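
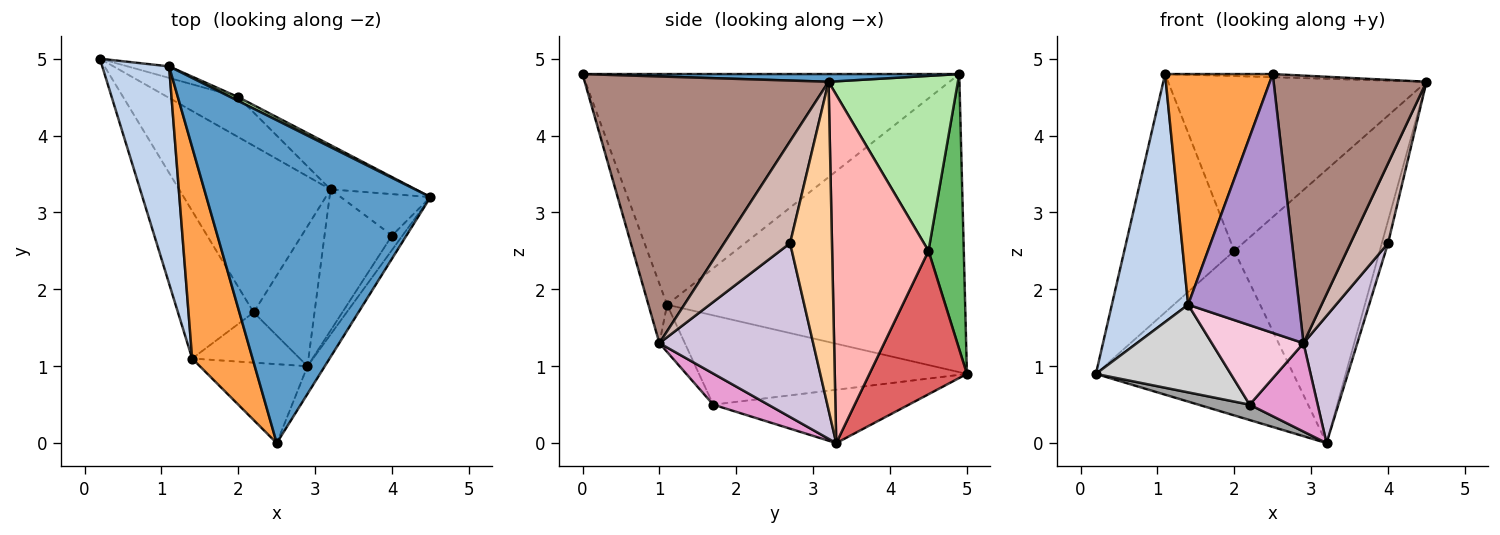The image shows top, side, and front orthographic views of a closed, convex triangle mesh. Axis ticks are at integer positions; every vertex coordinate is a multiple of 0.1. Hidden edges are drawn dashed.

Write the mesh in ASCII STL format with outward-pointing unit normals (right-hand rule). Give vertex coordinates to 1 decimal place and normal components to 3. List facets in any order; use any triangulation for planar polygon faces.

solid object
 facet normal 0.034 0.010 0.999
  outer loop
   vertex 1.1 4.9 4.8
   vertex 2.5 0.0 4.8
   vertex 4.5 3.2 4.7
  endloop
 endfacet
 facet normal -0.947 -0.242 0.212
  outer loop
   vertex 1.4 1.1 1.8
   vertex 1.1 4.9 4.8
   vertex 0.2 5.0 0.9
  endloop
 endfacet
 facet normal -0.932 -0.266 0.244
  outer loop
   vertex 1.4 1.1 1.8
   vertex 2.5 0.0 4.8
   vertex 1.1 4.9 4.8
  endloop
 endfacet
 facet normal 0.955 0.142 -0.261
  outer loop
   vertex 4.0 2.7 2.6
   vertex 3.2 3.3 0.0
   vertex 4.5 3.2 4.7
  endloop
 endfacet
 facet normal 0.305 0.951 -0.046
  outer loop
   vertex 2.0 4.5 2.5
   vertex 0.2 5.0 0.9
   vertex 1.1 4.9 4.8
  endloop
 endfacet
 facet normal 0.448 0.894 0.020
  outer loop
   vertex 2.0 4.5 2.5
   vertex 1.1 4.9 4.8
   vertex 4.5 3.2 4.7
  endloop
 endfacet
 facet normal 0.433 0.876 -0.213
  outer loop
   vertex 2.0 4.5 2.5
   vertex 3.2 3.3 0.0
   vertex 0.2 5.0 0.9
  endloop
 endfacet
 facet normal 0.547 0.826 -0.134
  outer loop
   vertex 2.0 4.5 2.5
   vertex 4.5 3.2 4.7
   vertex 3.2 3.3 0.0
  endloop
 endfacet
 facet normal -0.159 -0.944 -0.288
  outer loop
   vertex 2.9 1.0 1.3
   vertex 2.5 0.0 4.8
   vertex 1.4 1.1 1.8
  endloop
 endfacet
 facet normal 0.886 -0.310 -0.344
  outer loop
   vertex 2.9 1.0 1.3
   vertex 3.2 3.3 0.0
   vertex 4.0 2.7 2.6
  endloop
 endfacet
 facet normal 0.846 -0.530 -0.055
  outer loop
   vertex 2.9 1.0 1.3
   vertex 4.5 3.2 4.7
   vertex 2.5 0.0 4.8
  endloop
 endfacet
 facet normal 0.866 -0.492 -0.089
  outer loop
   vertex 2.9 1.0 1.3
   vertex 4.0 2.7 2.6
   vertex 4.5 3.2 4.7
  endloop
 endfacet
 facet normal 0.397 -0.490 -0.776
  outer loop
   vertex 2.2 1.7 0.5
   vertex 3.2 3.3 0.0
   vertex 2.9 1.0 1.3
  endloop
 endfacet
 facet normal -0.228 -0.823 -0.520
  outer loop
   vertex 2.2 1.7 0.5
   vertex 2.9 1.0 1.3
   vertex 1.4 1.1 1.8
  endloop
 endfacet
 facet normal -0.331 -0.087 -0.940
  outer loop
   vertex 2.2 1.7 0.5
   vertex 0.2 5.0 0.9
   vertex 3.2 3.3 0.0
  endloop
 endfacet
 facet normal -0.712 -0.358 -0.604
  outer loop
   vertex 2.2 1.7 0.5
   vertex 1.4 1.1 1.8
   vertex 0.2 5.0 0.9
  endloop
 endfacet
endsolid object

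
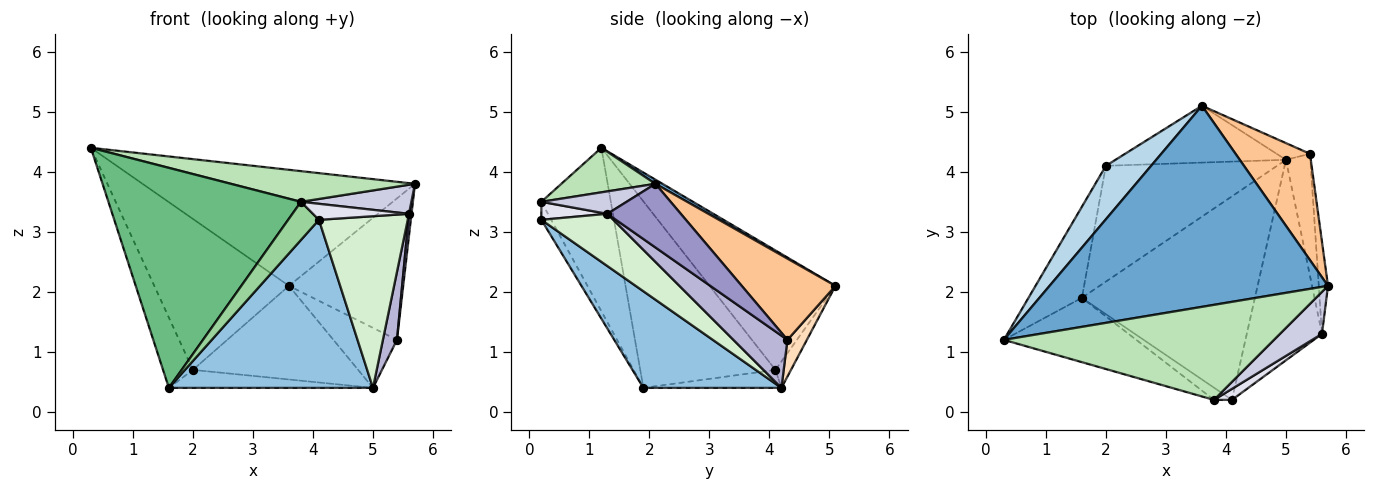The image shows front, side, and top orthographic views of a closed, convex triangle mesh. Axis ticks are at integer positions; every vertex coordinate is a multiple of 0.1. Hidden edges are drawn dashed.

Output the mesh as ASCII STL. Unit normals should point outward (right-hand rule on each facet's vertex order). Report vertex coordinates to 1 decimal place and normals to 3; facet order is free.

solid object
 facet normal 0.013 0.500 0.866
  outer loop
   vertex 3.6 5.1 2.1
   vertex 0.3 1.2 4.4
   vertex 5.7 2.1 3.8
  endloop
 endfacet
 facet normal 0.396 -0.585 -0.708
  outer loop
   vertex 4.1 0.2 3.2
   vertex 1.6 1.9 0.4
   vertex 5.0 4.2 0.4
  endloop
 endfacet
 facet normal -0.661 0.707 0.250
  outer loop
   vertex 2.0 4.1 0.7
   vertex 0.3 1.2 4.4
   vertex 3.6 5.1 2.1
  endloop
 endfacet
 facet normal -0.940 0.208 -0.269
  outer loop
   vertex 2.0 4.1 0.7
   vertex 1.6 1.9 0.4
   vertex 0.3 1.2 4.4
  endloop
 endfacet
 facet normal -0.080 0.852 -0.517
  outer loop
   vertex 2.0 4.1 0.7
   vertex 3.6 5.1 2.1
   vertex 5.0 4.2 0.4
  endloop
 endfacet
 facet normal -0.103 0.153 -0.983
  outer loop
   vertex 2.0 4.1 0.7
   vertex 5.0 4.2 0.4
   vertex 1.6 1.9 0.4
  endloop
 endfacet
 facet normal 0.548 0.669 0.502
  outer loop
   vertex 5.4 4.3 1.2
   vertex 3.6 5.1 2.1
   vertex 5.7 2.1 3.8
  endloop
 endfacet
 facet normal 0.282 0.924 -0.257
  outer loop
   vertex 5.4 4.3 1.2
   vertex 5.0 4.2 0.4
   vertex 3.6 5.1 2.1
  endloop
 endfacet
 facet normal -0.327 -0.907 -0.265
  outer loop
   vertex 3.8 0.2 3.5
   vertex 0.3 1.2 4.4
   vertex 1.6 1.9 0.4
  endloop
 endfacet
 facet normal -0.292 -0.911 -0.292
  outer loop
   vertex 3.8 0.2 3.5
   vertex 1.6 1.9 0.4
   vertex 4.1 0.2 3.2
  endloop
 endfacet
 facet normal 0.155 -0.303 0.940
  outer loop
   vertex 3.8 0.2 3.5
   vertex 5.7 2.1 3.8
   vertex 0.3 1.2 4.4
  endloop
 endfacet
 facet normal 0.467 -0.575 -0.672
  outer loop
   vertex 5.6 1.3 3.3
   vertex 4.1 0.2 3.2
   vertex 5.0 4.2 0.4
  endloop
 endfacet
 facet normal 0.989 -0.034 -0.143
  outer loop
   vertex 5.6 1.3 3.3
   vertex 5.4 4.3 1.2
   vertex 5.7 2.1 3.8
  endloop
 endfacet
 facet normal 0.882 -0.230 -0.412
  outer loop
   vertex 5.6 1.3 3.3
   vertex 5.0 4.2 0.4
   vertex 5.4 4.3 1.2
  endloop
 endfacet
 facet normal 0.402 -0.521 0.753
  outer loop
   vertex 5.6 1.3 3.3
   vertex 5.7 2.1 3.8
   vertex 3.8 0.2 3.5
  endloop
 endfacet
 facet normal 0.493 -0.717 0.493
  outer loop
   vertex 5.6 1.3 3.3
   vertex 3.8 0.2 3.5
   vertex 4.1 0.2 3.2
  endloop
 endfacet
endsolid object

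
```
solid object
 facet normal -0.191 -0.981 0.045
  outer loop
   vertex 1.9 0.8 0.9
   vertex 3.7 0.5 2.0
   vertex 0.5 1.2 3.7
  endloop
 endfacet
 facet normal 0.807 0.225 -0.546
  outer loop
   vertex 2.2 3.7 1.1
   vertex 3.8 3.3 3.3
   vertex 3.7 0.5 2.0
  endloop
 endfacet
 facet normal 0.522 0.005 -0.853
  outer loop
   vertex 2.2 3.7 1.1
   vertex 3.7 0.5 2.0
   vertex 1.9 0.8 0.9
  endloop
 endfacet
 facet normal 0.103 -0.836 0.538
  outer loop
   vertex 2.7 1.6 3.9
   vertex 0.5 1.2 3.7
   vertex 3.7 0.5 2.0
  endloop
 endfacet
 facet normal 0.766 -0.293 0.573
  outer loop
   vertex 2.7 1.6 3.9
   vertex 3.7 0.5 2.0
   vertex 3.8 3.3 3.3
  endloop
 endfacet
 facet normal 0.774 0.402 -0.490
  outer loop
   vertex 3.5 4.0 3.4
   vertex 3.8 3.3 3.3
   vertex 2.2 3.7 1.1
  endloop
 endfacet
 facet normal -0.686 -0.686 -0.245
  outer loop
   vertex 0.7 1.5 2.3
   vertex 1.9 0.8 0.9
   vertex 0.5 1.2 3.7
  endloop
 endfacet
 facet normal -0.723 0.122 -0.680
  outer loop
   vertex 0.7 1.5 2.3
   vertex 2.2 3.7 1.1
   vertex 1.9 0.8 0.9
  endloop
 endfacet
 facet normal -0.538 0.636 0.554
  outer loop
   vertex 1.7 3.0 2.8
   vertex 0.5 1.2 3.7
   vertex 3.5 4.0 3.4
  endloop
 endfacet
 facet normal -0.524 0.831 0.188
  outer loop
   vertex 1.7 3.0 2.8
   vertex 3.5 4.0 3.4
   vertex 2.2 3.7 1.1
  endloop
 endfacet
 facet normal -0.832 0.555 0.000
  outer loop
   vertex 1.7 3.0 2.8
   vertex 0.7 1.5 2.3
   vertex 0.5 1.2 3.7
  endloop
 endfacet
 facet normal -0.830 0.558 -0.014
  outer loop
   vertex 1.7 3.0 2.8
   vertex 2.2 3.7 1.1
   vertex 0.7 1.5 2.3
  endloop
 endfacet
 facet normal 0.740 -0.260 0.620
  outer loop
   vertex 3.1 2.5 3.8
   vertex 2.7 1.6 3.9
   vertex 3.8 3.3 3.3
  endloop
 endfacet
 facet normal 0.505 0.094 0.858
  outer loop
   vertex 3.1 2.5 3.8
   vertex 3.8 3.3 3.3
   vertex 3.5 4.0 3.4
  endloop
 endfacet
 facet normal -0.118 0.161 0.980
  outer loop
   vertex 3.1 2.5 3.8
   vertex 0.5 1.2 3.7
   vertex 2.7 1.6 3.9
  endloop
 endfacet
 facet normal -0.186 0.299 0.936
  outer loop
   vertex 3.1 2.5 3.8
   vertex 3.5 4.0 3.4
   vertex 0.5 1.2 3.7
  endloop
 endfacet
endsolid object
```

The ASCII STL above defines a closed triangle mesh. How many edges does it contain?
24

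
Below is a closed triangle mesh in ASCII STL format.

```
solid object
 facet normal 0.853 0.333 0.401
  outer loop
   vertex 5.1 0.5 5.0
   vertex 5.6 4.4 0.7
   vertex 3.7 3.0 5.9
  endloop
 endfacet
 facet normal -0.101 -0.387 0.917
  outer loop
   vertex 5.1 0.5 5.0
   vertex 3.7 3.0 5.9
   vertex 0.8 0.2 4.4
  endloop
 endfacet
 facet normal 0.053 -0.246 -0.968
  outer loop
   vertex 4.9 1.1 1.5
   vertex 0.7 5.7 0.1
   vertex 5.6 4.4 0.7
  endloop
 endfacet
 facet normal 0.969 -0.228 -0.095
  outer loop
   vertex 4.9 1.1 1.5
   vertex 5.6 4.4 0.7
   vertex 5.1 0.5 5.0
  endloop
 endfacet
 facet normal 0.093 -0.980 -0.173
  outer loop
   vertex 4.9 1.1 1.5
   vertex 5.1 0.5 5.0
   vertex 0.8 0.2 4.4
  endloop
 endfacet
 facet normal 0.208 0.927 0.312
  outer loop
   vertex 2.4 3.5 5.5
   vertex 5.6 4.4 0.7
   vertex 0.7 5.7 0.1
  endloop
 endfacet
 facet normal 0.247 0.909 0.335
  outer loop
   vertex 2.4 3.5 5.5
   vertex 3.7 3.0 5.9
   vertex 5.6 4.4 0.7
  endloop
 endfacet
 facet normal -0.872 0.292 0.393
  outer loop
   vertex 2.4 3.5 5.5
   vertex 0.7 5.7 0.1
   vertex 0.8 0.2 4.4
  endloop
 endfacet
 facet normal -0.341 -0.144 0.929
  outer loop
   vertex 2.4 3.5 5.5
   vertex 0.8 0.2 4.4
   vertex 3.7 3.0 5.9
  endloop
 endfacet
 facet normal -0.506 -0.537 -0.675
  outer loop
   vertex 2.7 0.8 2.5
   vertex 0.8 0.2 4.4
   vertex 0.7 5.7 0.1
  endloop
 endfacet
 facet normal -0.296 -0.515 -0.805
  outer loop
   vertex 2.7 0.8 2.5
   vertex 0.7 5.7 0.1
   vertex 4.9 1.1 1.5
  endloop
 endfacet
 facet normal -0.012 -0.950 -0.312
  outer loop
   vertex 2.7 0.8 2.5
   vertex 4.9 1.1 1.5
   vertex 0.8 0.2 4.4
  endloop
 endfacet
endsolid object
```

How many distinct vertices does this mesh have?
8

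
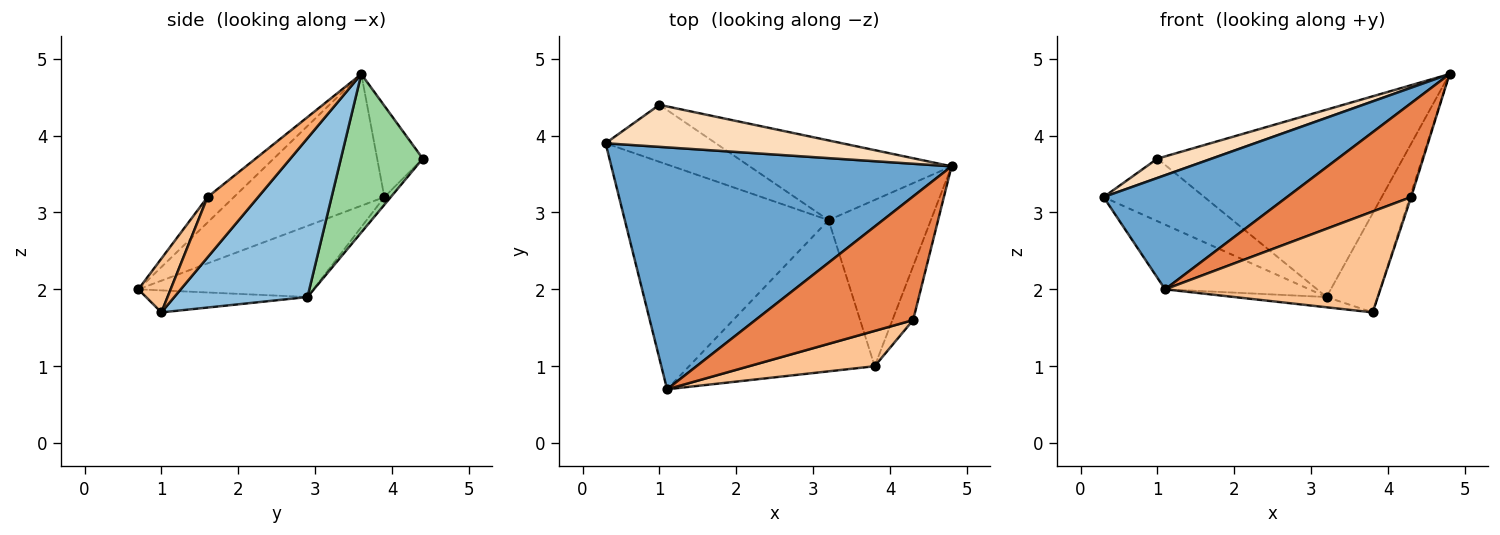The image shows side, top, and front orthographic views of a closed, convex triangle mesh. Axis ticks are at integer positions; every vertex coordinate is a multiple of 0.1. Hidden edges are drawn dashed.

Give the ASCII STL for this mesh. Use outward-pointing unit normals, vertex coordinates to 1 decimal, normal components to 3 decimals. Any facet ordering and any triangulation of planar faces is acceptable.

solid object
 facet normal -0.330 -0.403 0.854
  outer loop
   vertex 1.1 0.7 2.0
   vertex 4.8 3.6 4.8
   vertex 0.3 3.9 3.2
  endloop
 endfacet
 facet normal 0.800 0.307 -0.515
  outer loop
   vertex 3.2 2.9 1.9
   vertex 4.8 3.6 4.8
   vertex 3.8 1.0 1.7
  endloop
 endfacet
 facet normal -0.318 0.262 -0.911
  outer loop
   vertex 3.2 2.9 1.9
   vertex 1.1 0.7 2.0
   vertex 0.3 3.9 3.2
  endloop
 endfacet
 facet normal -0.118 0.067 -0.991
  outer loop
   vertex 3.2 2.9 1.9
   vertex 3.8 1.0 1.7
   vertex 1.1 0.7 2.0
  endloop
 endfacet
 facet normal -0.127 -0.600 0.790
  outer loop
   vertex 4.3 1.6 3.2
   vertex 4.8 3.6 4.8
   vertex 1.1 0.7 2.0
  endloop
 endfacet
 facet normal 0.946 0.023 -0.324
  outer loop
   vertex 4.3 1.6 3.2
   vertex 3.8 1.0 1.7
   vertex 4.8 3.6 4.8
  endloop
 endfacet
 facet normal 0.140 -0.935 0.327
  outer loop
   vertex 4.3 1.6 3.2
   vertex 1.1 0.7 2.0
   vertex 3.8 1.0 1.7
  endloop
 endfacet
 facet normal -0.331 -0.394 0.857
  outer loop
   vertex 1.0 4.4 3.7
   vertex 0.3 3.9 3.2
   vertex 4.8 3.6 4.8
  endloop
 endfacet
 facet normal -0.047 0.738 -0.673
  outer loop
   vertex 1.0 4.4 3.7
   vertex 3.2 2.9 1.9
   vertex 0.3 3.9 3.2
  endloop
 endfacet
 facet normal 0.294 0.880 -0.374
  outer loop
   vertex 1.0 4.4 3.7
   vertex 4.8 3.6 4.8
   vertex 3.2 2.9 1.9
  endloop
 endfacet
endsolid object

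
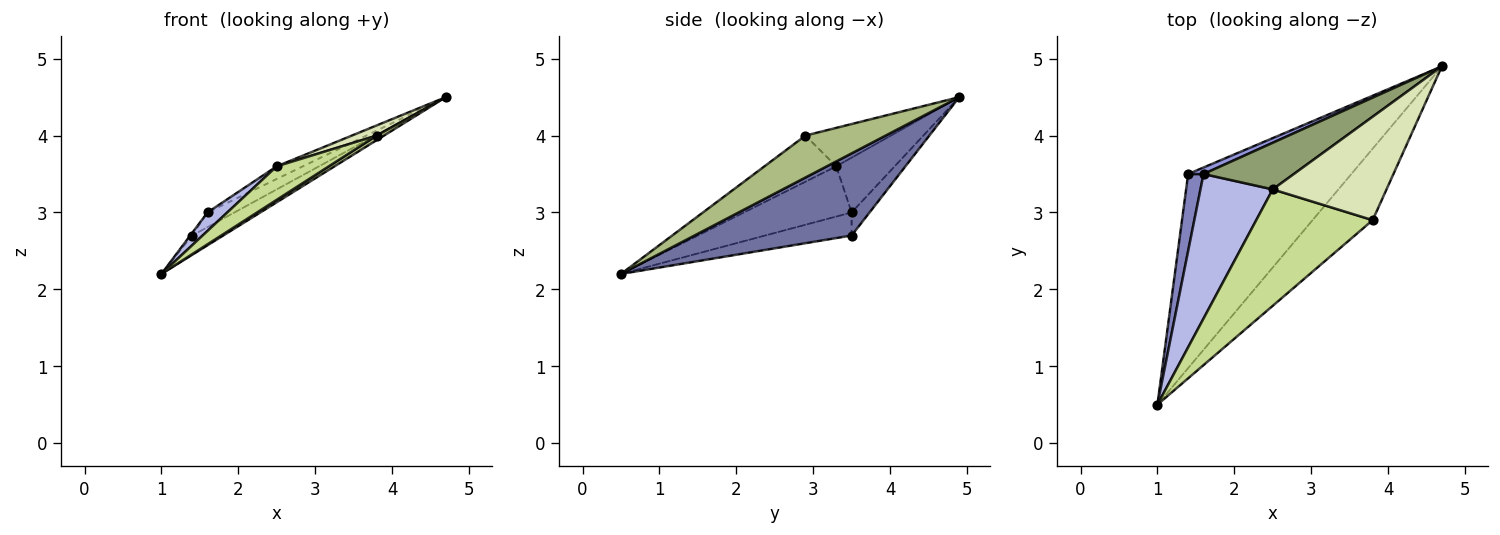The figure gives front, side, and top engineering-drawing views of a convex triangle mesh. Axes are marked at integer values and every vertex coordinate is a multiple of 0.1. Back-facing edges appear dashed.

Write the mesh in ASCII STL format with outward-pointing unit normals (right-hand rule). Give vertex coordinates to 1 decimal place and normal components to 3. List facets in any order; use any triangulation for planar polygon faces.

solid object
 facet normal 0.448 0.089 -0.890
  outer loop
   vertex 1.4 3.5 2.7
   vertex 4.7 4.9 4.5
   vertex 1.0 0.5 2.2
  endloop
 endfacet
 facet normal -0.832 0.018 0.555
  outer loop
   vertex 1.4 3.5 2.7
   vertex 1.0 0.5 2.2
   vertex 1.6 3.5 3.0
  endloop
 endfacet
 facet normal -0.520 0.780 0.347
  outer loop
   vertex 1.4 3.5 2.7
   vertex 1.6 3.5 3.0
   vertex 4.7 4.9 4.5
  endloop
 endfacet
 facet normal -0.568 -0.104 0.817
  outer loop
   vertex 2.5 3.3 3.6
   vertex 1.6 3.5 3.0
   vertex 1.0 0.5 2.2
  endloop
 endfacet
 facet normal -0.505 0.226 0.833
  outer loop
   vertex 2.5 3.3 3.6
   vertex 4.7 4.9 4.5
   vertex 1.6 3.5 3.0
  endloop
 endfacet
 facet normal 0.571 -0.052 -0.819
  outer loop
   vertex 3.8 2.9 4.0
   vertex 1.0 0.5 2.2
   vertex 4.7 4.9 4.5
  endloop
 endfacet
 facet normal -0.356 -0.258 0.898
  outer loop
   vertex 3.8 2.9 4.0
   vertex 2.5 3.3 3.6
   vertex 1.0 0.5 2.2
  endloop
 endfacet
 facet normal -0.319 -0.092 0.943
  outer loop
   vertex 3.8 2.9 4.0
   vertex 4.7 4.9 4.5
   vertex 2.5 3.3 3.6
  endloop
 endfacet
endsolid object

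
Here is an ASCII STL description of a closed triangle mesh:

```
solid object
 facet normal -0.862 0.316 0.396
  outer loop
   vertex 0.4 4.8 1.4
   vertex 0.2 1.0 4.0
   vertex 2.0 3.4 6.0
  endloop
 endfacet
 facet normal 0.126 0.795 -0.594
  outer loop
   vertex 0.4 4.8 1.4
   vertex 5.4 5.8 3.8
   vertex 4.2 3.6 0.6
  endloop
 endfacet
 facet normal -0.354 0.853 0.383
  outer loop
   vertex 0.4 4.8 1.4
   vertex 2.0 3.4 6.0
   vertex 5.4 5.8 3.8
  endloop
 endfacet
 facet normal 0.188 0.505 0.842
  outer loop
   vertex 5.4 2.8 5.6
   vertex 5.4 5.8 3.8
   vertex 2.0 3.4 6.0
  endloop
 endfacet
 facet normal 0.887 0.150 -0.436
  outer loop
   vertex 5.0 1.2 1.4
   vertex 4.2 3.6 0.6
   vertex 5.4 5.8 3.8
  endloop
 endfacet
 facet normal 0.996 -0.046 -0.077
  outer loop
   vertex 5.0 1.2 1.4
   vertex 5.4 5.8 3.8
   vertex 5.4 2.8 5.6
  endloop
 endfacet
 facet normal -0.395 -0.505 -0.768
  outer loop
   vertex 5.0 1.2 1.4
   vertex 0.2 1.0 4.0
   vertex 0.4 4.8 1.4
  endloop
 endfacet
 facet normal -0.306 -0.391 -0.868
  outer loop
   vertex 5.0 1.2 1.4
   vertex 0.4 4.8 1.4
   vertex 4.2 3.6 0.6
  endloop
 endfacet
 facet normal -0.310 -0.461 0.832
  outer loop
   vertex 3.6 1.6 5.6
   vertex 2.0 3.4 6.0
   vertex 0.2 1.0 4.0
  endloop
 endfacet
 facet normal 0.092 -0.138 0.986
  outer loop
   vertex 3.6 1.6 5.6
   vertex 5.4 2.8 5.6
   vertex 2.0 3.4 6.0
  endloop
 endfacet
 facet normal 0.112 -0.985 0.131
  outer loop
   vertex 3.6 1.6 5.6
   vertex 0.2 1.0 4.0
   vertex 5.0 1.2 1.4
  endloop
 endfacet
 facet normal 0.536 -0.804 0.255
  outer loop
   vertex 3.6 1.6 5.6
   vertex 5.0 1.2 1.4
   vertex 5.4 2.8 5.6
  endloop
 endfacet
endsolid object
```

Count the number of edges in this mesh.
18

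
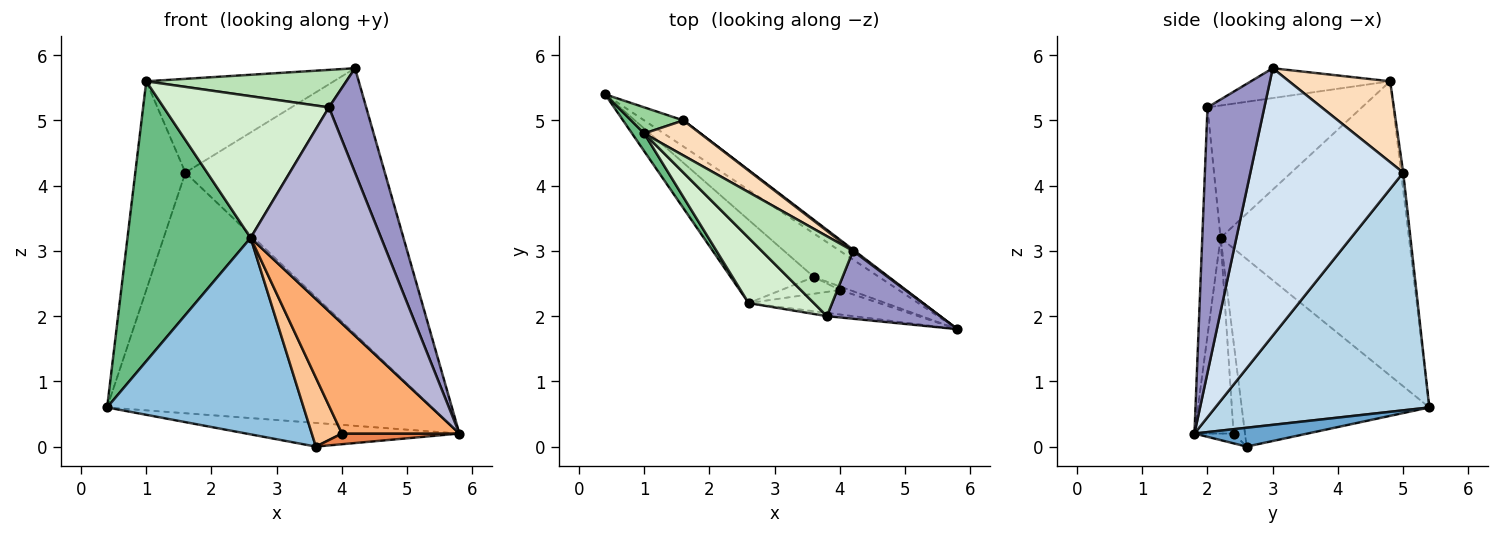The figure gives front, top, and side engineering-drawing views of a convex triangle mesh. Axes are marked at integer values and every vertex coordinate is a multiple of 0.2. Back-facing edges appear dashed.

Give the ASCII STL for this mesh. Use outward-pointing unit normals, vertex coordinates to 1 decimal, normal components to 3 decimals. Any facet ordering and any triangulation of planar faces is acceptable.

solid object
 facet normal 0.246 0.463 -0.851
  outer loop
   vertex 3.6 2.6 0.0
   vertex 0.4 5.4 0.6
   vertex 5.8 1.8 0.2
  endloop
 endfacet
 facet normal -0.660 -0.692 -0.293
  outer loop
   vertex 2.6 2.2 3.2
   vertex 0.4 5.4 0.6
   vertex 3.6 2.6 0.0
  endloop
 endfacet
 facet normal 0.548 0.832 -0.090
  outer loop
   vertex 1.6 5.0 4.2
   vertex 5.8 1.8 0.2
   vertex 0.4 5.4 0.6
  endloop
 endfacet
 facet normal 0.608 0.794 0.004
  outer loop
   vertex 1.6 5.0 4.2
   vertex 4.2 3.0 5.8
   vertex 5.8 1.8 0.2
  endloop
 endfacet
 facet normal -0.302 -0.905 -0.302
  outer loop
   vertex 4.0 2.4 0.2
   vertex 3.6 2.6 0.0
   vertex 5.8 1.8 0.2
  endloop
 endfacet
 facet normal -0.309 -0.928 -0.206
  outer loop
   vertex 4.0 2.4 0.2
   vertex 5.8 1.8 0.2
   vertex 2.6 2.2 3.2
  endloop
 endfacet
 facet normal -0.345 -0.912 -0.222
  outer loop
   vertex 4.0 2.4 0.2
   vertex 2.6 2.2 3.2
   vertex 3.6 2.6 0.0
  endloop
 endfacet
 facet normal 0.451 0.836 0.313
  outer loop
   vertex 1.0 4.8 5.6
   vertex 4.2 3.0 5.8
   vertex 1.6 5.0 4.2
  endloop
 endfacet
 facet normal -0.837 -0.547 0.035
  outer loop
   vertex 1.0 4.8 5.6
   vertex 0.4 5.4 0.6
   vertex 2.6 2.2 3.2
  endloop
 endfacet
 facet normal -0.041 0.991 0.124
  outer loop
   vertex 1.0 4.8 5.6
   vertex 1.6 5.0 4.2
   vertex 0.4 5.4 0.6
  endloop
 endfacet
 facet normal -0.283 -0.407 0.868
  outer loop
   vertex 3.8 2.0 5.2
   vertex 4.2 3.0 5.8
   vertex 1.0 4.8 5.6
  endloop
 endfacet
 facet normal -0.647 -0.693 0.319
  outer loop
   vertex 3.8 2.0 5.2
   vertex 1.0 4.8 5.6
   vertex 2.6 2.2 3.2
  endloop
 endfacet
 facet normal 0.788 -0.517 0.336
  outer loop
   vertex 3.8 2.0 5.2
   vertex 5.8 1.8 0.2
   vertex 4.2 3.0 5.8
  endloop
 endfacet
 facet normal -0.139 -0.990 -0.016
  outer loop
   vertex 3.8 2.0 5.2
   vertex 2.6 2.2 3.2
   vertex 5.8 1.8 0.2
  endloop
 endfacet
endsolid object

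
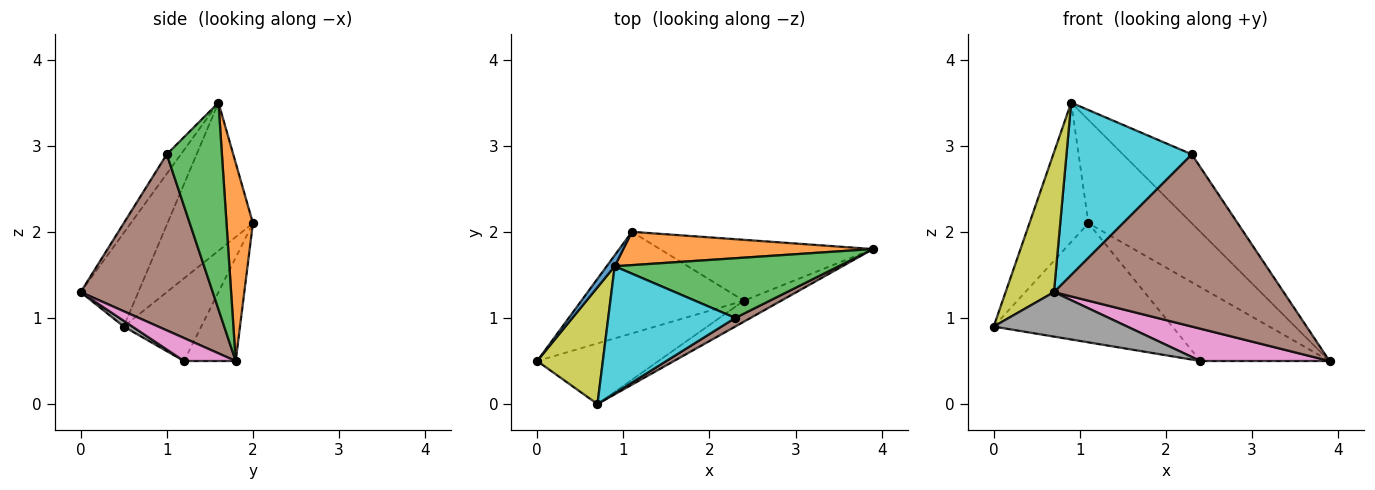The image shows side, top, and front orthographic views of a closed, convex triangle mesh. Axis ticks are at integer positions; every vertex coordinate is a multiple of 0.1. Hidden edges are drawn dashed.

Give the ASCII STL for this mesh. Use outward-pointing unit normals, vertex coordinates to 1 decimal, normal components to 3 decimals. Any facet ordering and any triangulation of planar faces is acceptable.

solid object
 facet normal -0.822 0.567 0.045
  outer loop
   vertex 0.9 1.6 3.5
   vertex 1.1 2.0 2.1
   vertex 0.0 0.5 0.9
  endloop
 endfacet
 facet normal 0.236 0.925 0.298
  outer loop
   vertex 0.9 1.6 3.5
   vertex 3.9 1.8 0.5
   vertex 1.1 2.0 2.1
  endloop
 endfacet
 facet normal 0.517 0.647 0.560
  outer loop
   vertex 2.3 1.0 2.9
   vertex 3.9 1.8 0.5
   vertex 0.9 1.6 3.5
  endloop
 endfacet
 facet normal -0.313 0.723 -0.616
  outer loop
   vertex 2.4 1.2 0.5
   vertex 0.0 0.5 0.9
   vertex 1.1 2.0 2.1
  endloop
 endfacet
 facet normal -0.295 0.737 -0.608
  outer loop
   vertex 2.4 1.2 0.5
   vertex 1.1 2.0 2.1
   vertex 3.9 1.8 0.5
  endloop
 endfacet
 facet normal 0.498 -0.866 0.043
  outer loop
   vertex 0.7 0.0 1.3
   vertex 3.9 1.8 0.5
   vertex 2.3 1.0 2.9
  endloop
 endfacet
 facet normal 0.318 -0.795 -0.517
  outer loop
   vertex 0.7 0.0 1.3
   vertex 2.4 1.2 0.5
   vertex 3.9 1.8 0.5
  endloop
 endfacet
 facet normal 0.038 -0.591 -0.806
  outer loop
   vertex 0.7 0.0 1.3
   vertex 0.0 0.5 0.9
   vertex 2.4 1.2 0.5
  endloop
 endfacet
 facet normal -0.675 -0.566 0.473
  outer loop
   vertex 0.7 0.0 1.3
   vertex 0.9 1.6 3.5
   vertex 0.0 0.5 0.9
  endloop
 endfacet
 facet normal -0.090 -0.802 0.591
  outer loop
   vertex 0.7 0.0 1.3
   vertex 2.3 1.0 2.9
   vertex 0.9 1.6 3.5
  endloop
 endfacet
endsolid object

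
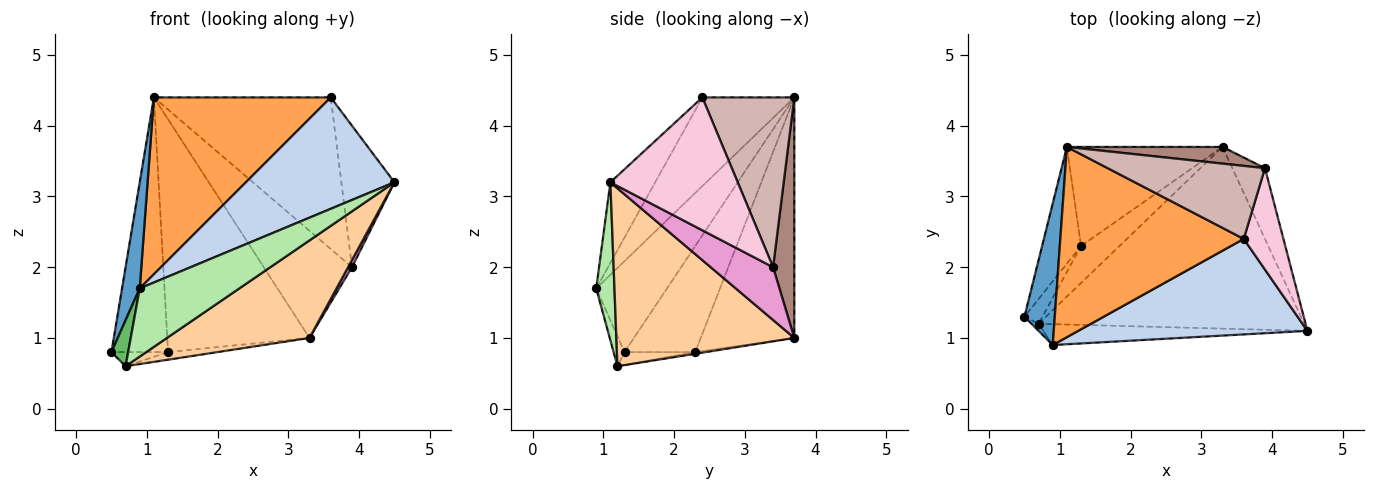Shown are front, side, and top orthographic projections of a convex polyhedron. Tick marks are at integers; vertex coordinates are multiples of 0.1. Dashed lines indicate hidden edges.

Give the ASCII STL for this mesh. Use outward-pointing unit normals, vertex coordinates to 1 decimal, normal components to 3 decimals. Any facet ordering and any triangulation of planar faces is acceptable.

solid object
 facet normal -0.923 -0.231 0.308
  outer loop
   vertex 0.9 0.9 1.7
   vertex 1.1 3.7 4.4
   vertex 0.5 1.3 0.8
  endloop
 endfacet
 facet normal -0.223 -0.740 0.634
  outer loop
   vertex 3.6 2.4 4.4
   vertex 0.9 0.9 1.7
   vertex 4.5 1.1 3.2
  endloop
 endfacet
 facet normal -0.334 -0.642 0.690
  outer loop
   vertex 3.6 2.4 4.4
   vertex 1.1 3.7 4.4
   vertex 0.9 0.9 1.7
  endloop
 endfacet
 facet normal 0.508 -0.407 -0.759
  outer loop
   vertex 0.7 1.2 0.6
   vertex 3.3 3.7 1.0
   vertex 4.5 1.1 3.2
  endloop
 endfacet
 facet normal -0.543 -0.830 -0.128
  outer loop
   vertex 0.7 1.2 0.6
   vertex 0.9 0.9 1.7
   vertex 0.5 1.3 0.8
  endloop
 endfacet
 facet normal 0.172 -0.942 -0.288
  outer loop
   vertex 0.7 1.2 0.6
   vertex 4.5 1.1 3.2
   vertex 0.9 0.9 1.7
  endloop
 endfacet
 facet normal -0.751 0.601 -0.275
  outer loop
   vertex 1.3 2.3 0.8
   vertex 0.5 1.3 0.8
   vertex 1.1 3.7 4.4
  endloop
 endfacet
 facet normal -0.518 0.787 -0.335
  outer loop
   vertex 1.3 2.3 0.8
   vertex 1.1 3.7 4.4
   vertex 3.3 3.7 1.0
  endloop
 endfacet
 facet normal -0.527 0.422 -0.738
  outer loop
   vertex 1.3 2.3 0.8
   vertex 0.7 1.2 0.6
   vertex 0.5 1.3 0.8
  endloop
 endfacet
 facet normal -0.043 0.201 -0.979
  outer loop
   vertex 1.3 2.3 0.8
   vertex 3.3 3.7 1.0
   vertex 0.7 1.2 0.6
  endloop
 endfacet
 facet normal 0.231 0.961 0.150
  outer loop
   vertex 3.9 3.4 2.0
   vertex 3.3 3.7 1.0
   vertex 1.1 3.7 4.4
  endloop
 endfacet
 facet normal 0.424 0.816 0.393
  outer loop
   vertex 3.9 3.4 2.0
   vertex 1.1 3.7 4.4
   vertex 3.6 2.4 4.4
  endloop
 endfacet
 facet normal 0.849 -0.053 -0.525
  outer loop
   vertex 3.9 3.4 2.0
   vertex 4.5 1.1 3.2
   vertex 3.3 3.7 1.0
  endloop
 endfacet
 facet normal 0.890 0.371 0.266
  outer loop
   vertex 3.9 3.4 2.0
   vertex 3.6 2.4 4.4
   vertex 4.5 1.1 3.2
  endloop
 endfacet
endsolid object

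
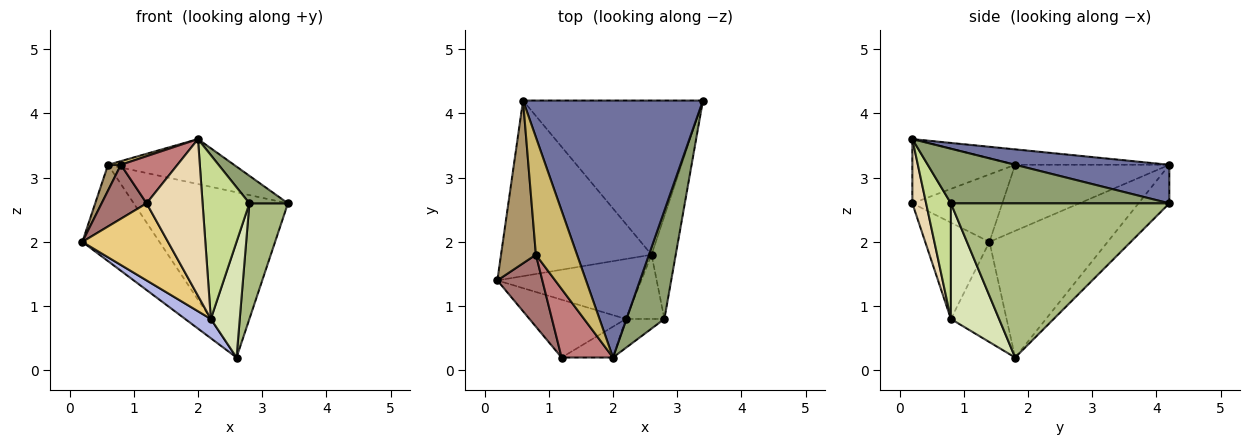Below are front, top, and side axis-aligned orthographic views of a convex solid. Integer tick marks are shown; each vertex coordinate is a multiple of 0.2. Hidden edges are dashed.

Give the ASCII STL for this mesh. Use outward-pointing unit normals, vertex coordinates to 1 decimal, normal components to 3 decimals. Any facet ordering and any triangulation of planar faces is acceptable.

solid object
 facet normal 0.207 0.169 0.964
  outer loop
   vertex 0.6 4.2 3.2
   vertex 2.0 0.2 3.6
   vertex 3.4 4.2 2.6
  endloop
 endfacet
 facet normal -0.594 0.387 -0.705
  outer loop
   vertex 0.6 4.2 3.2
   vertex 2.6 1.8 0.2
   vertex 0.2 1.4 2.0
  endloop
 endfacet
 facet normal -0.145 0.723 -0.675
  outer loop
   vertex 0.6 4.2 3.2
   vertex 3.4 4.2 2.6
   vertex 2.6 1.8 0.2
  endloop
 endfacet
 facet normal -0.553 -0.255 -0.793
  outer loop
   vertex 2.2 0.8 0.8
   vertex 0.2 1.4 2.0
   vertex 2.6 1.8 0.2
  endloop
 endfacet
 facet normal 0.813 -0.143 0.564
  outer loop
   vertex 2.8 0.8 2.6
   vertex 3.4 4.2 2.6
   vertex 2.0 0.2 3.6
  endloop
 endfacet
 facet normal 0.973 -0.172 -0.153
  outer loop
   vertex 2.8 0.8 2.6
   vertex 2.6 1.8 0.2
   vertex 3.4 4.2 2.6
  endloop
 endfacet
 facet normal 0.462 -0.873 -0.154
  outer loop
   vertex 2.8 0.8 2.6
   vertex 2.0 0.2 3.6
   vertex 2.2 0.8 0.8
  endloop
 endfacet
 facet normal 0.824 -0.495 -0.275
  outer loop
   vertex 2.8 0.8 2.6
   vertex 2.2 0.8 0.8
   vertex 2.6 1.8 0.2
  endloop
 endfacet
 facet normal -0.882 -0.073 0.465
  outer loop
   vertex 0.8 1.8 3.2
   vertex 0.6 4.2 3.2
   vertex 0.2 1.4 2.0
  endloop
 endfacet
 facet normal -0.351 -0.029 0.936
  outer loop
   vertex 0.8 1.8 3.2
   vertex 2.0 0.2 3.6
   vertex 0.6 4.2 3.2
  endloop
 endfacet
 facet normal -0.514 -0.686 -0.514
  outer loop
   vertex 1.2 0.2 2.6
   vertex 0.2 1.4 2.0
   vertex 2.2 0.8 0.8
  endloop
 endfacet
 facet normal 0.235 -0.954 -0.188
  outer loop
   vertex 1.2 0.2 2.6
   vertex 2.2 0.8 0.8
   vertex 2.0 0.2 3.6
  endloop
 endfacet
 facet normal -0.768 -0.384 0.512
  outer loop
   vertex 1.2 0.2 2.6
   vertex 0.8 1.8 3.2
   vertex 0.2 1.4 2.0
  endloop
 endfacet
 facet normal -0.717 -0.395 0.574
  outer loop
   vertex 1.2 0.2 2.6
   vertex 2.0 0.2 3.6
   vertex 0.8 1.8 3.2
  endloop
 endfacet
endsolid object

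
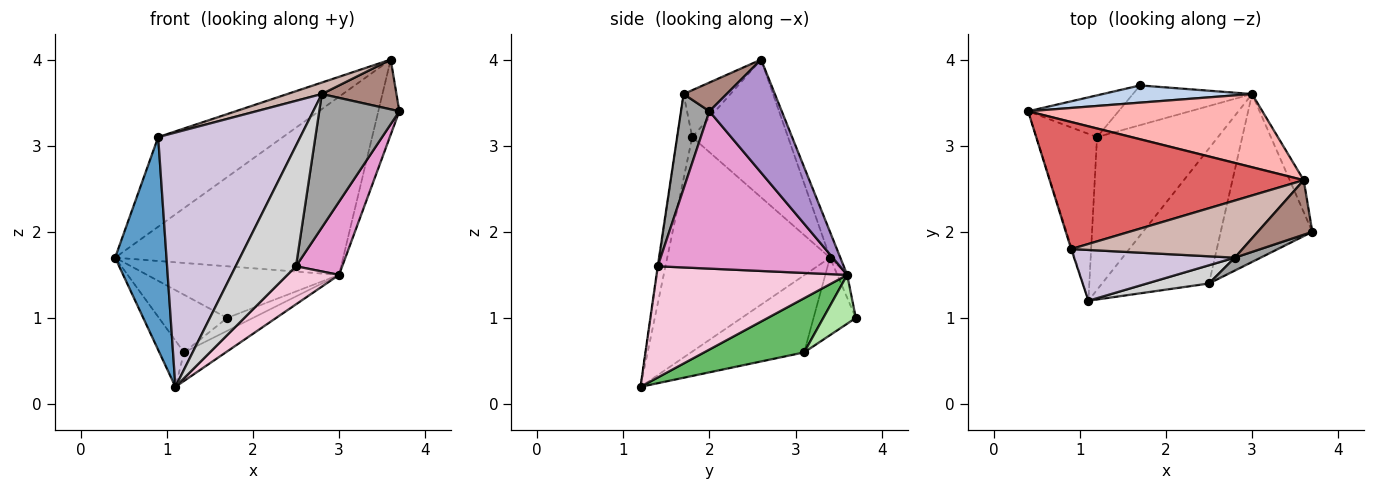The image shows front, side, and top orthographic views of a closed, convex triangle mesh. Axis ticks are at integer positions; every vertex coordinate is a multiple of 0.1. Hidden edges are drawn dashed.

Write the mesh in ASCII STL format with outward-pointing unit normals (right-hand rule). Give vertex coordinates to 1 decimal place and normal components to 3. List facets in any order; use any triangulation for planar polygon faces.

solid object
 facet normal -0.954 -0.301 -0.003
  outer loop
   vertex 0.9 1.8 3.1
   vertex 0.4 3.4 1.7
   vertex 1.1 1.2 0.2
  endloop
 endfacet
 facet normal -0.049 0.948 0.316
  outer loop
   vertex 3.0 3.6 1.5
   vertex 1.7 3.7 1.0
   vertex 0.4 3.4 1.7
  endloop
 endfacet
 facet normal -0.775 0.169 -0.609
  outer loop
   vertex 1.2 3.1 0.6
   vertex 1.1 1.2 0.2
   vertex 0.4 3.4 1.7
  endloop
 endfacet
 facet normal -0.449 0.724 -0.524
  outer loop
   vertex 1.2 3.1 0.6
   vertex 0.4 3.4 1.7
   vertex 1.7 3.7 1.0
  endloop
 endfacet
 facet normal 0.403 0.168 -0.900
  outer loop
   vertex 1.2 3.1 0.6
   vertex 3.0 3.6 1.5
   vertex 1.1 1.2 0.2
  endloop
 endfacet
 facet normal 0.363 0.288 -0.886
  outer loop
   vertex 1.2 3.1 0.6
   vertex 1.7 3.7 1.0
   vertex 3.0 3.6 1.5
  endloop
 endfacet
 facet normal -0.405 0.527 0.747
  outer loop
   vertex 3.6 2.6 4.0
   vertex 0.4 3.4 1.7
   vertex 0.9 1.8 3.1
  endloop
 endfacet
 facet normal -0.042 0.924 0.380
  outer loop
   vertex 3.6 2.6 4.0
   vertex 3.0 3.6 1.5
   vertex 0.4 3.4 1.7
  endloop
 endfacet
 facet normal 0.954 0.277 -0.118
  outer loop
   vertex 3.6 2.6 4.0
   vertex 3.7 2.0 3.4
   vertex 3.0 3.6 1.5
  endloop
 endfacet
 facet normal -0.103 -0.975 0.195
  outer loop
   vertex 2.8 1.7 3.6
   vertex 0.9 1.8 3.1
   vertex 1.1 1.2 0.2
  endloop
 endfacet
 facet normal 0.362 -0.628 0.689
  outer loop
   vertex 2.8 1.7 3.6
   vertex 3.7 2.0 3.4
   vertex 3.6 2.6 4.0
  endloop
 endfacet
 facet normal -0.259 -0.190 0.947
  outer loop
   vertex 2.8 1.7 3.6
   vertex 3.6 2.6 4.0
   vertex 0.9 1.8 3.1
  endloop
 endfacet
 facet normal 0.844 -0.214 -0.491
  outer loop
   vertex 2.5 1.4 1.6
   vertex 3.0 3.6 1.5
   vertex 3.7 2.0 3.4
  endloop
 endfacet
 facet normal 0.708 -0.192 -0.680
  outer loop
   vertex 2.5 1.4 1.6
   vertex 1.1 1.2 0.2
   vertex 3.0 3.6 1.5
  endloop
 endfacet
 facet normal 0.333 -0.939 0.091
  outer loop
   vertex 2.5 1.4 1.6
   vertex 3.7 2.0 3.4
   vertex 2.8 1.7 3.6
  endloop
 endfacet
 facet normal -0.008 -0.989 0.150
  outer loop
   vertex 2.5 1.4 1.6
   vertex 2.8 1.7 3.6
   vertex 1.1 1.2 0.2
  endloop
 endfacet
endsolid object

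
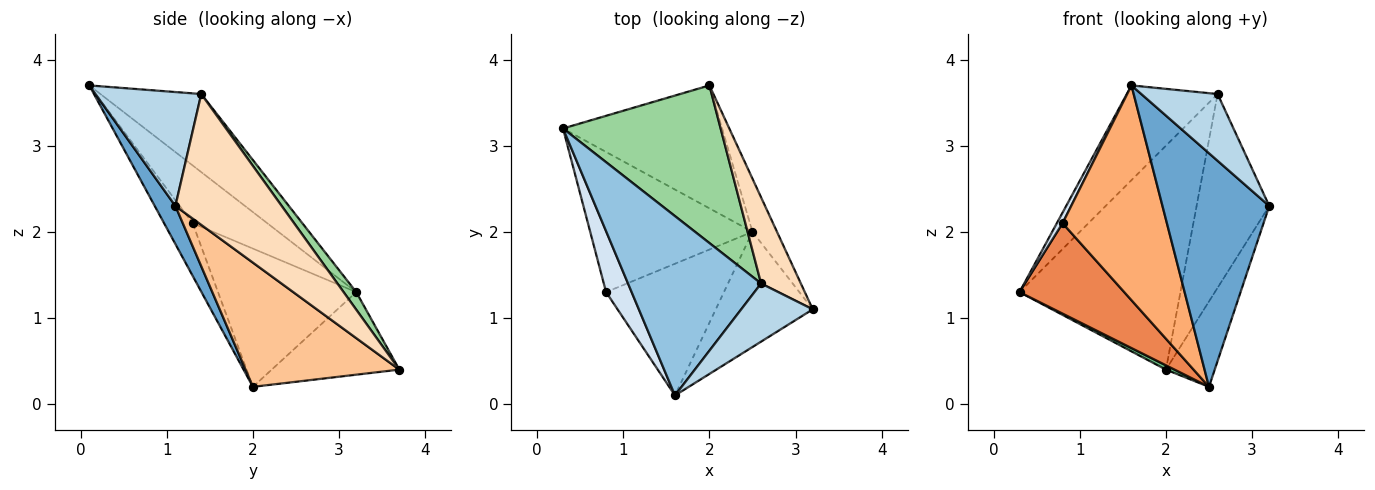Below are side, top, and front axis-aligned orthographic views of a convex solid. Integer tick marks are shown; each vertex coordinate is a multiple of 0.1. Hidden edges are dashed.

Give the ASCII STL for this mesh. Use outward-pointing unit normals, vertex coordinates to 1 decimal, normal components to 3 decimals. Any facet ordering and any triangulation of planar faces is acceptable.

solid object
 facet normal 0.171 -0.884 -0.436
  outer loop
   vertex 2.5 2.0 0.2
   vertex 3.2 1.1 2.3
   vertex 1.6 0.1 3.7
  endloop
 endfacet
 facet normal -0.460 0.415 0.785
  outer loop
   vertex 2.6 1.4 3.6
   vertex 0.3 3.2 1.3
   vertex 1.6 0.1 3.7
  endloop
 endfacet
 facet normal 0.723 -0.521 0.454
  outer loop
   vertex 2.6 1.4 3.6
   vertex 1.6 0.1 3.7
   vertex 3.2 1.1 2.3
  endloop
 endfacet
 facet normal -0.912 -0.070 0.404
  outer loop
   vertex 0.8 1.3 2.1
   vertex 1.6 0.1 3.7
   vertex 0.3 3.2 1.3
  endloop
 endfacet
 facet normal -0.582 -0.441 -0.683
  outer loop
   vertex 0.8 1.3 2.1
   vertex 0.3 3.2 1.3
   vertex 2.5 2.0 0.2
  endloop
 endfacet
 facet normal -0.227 -0.830 -0.509
  outer loop
   vertex 0.8 1.3 2.1
   vertex 2.5 2.0 0.2
   vertex 1.6 0.1 3.7
  endloop
 endfacet
 facet normal 0.937 0.297 -0.185
  outer loop
   vertex 2.0 3.7 0.4
   vertex 3.2 1.1 2.3
   vertex 2.5 2.0 0.2
  endloop
 endfacet
 facet normal 0.801 0.547 0.243
  outer loop
   vertex 2.0 3.7 0.4
   vertex 2.6 1.4 3.6
   vertex 3.2 1.1 2.3
  endloop
 endfacet
 facet normal -0.461 -0.031 -0.887
  outer loop
   vertex 2.0 3.7 0.4
   vertex 2.5 2.0 0.2
   vertex 0.3 3.2 1.3
  endloop
 endfacet
 facet normal 0.064 0.816 0.574
  outer loop
   vertex 2.0 3.7 0.4
   vertex 0.3 3.2 1.3
   vertex 2.6 1.4 3.6
  endloop
 endfacet
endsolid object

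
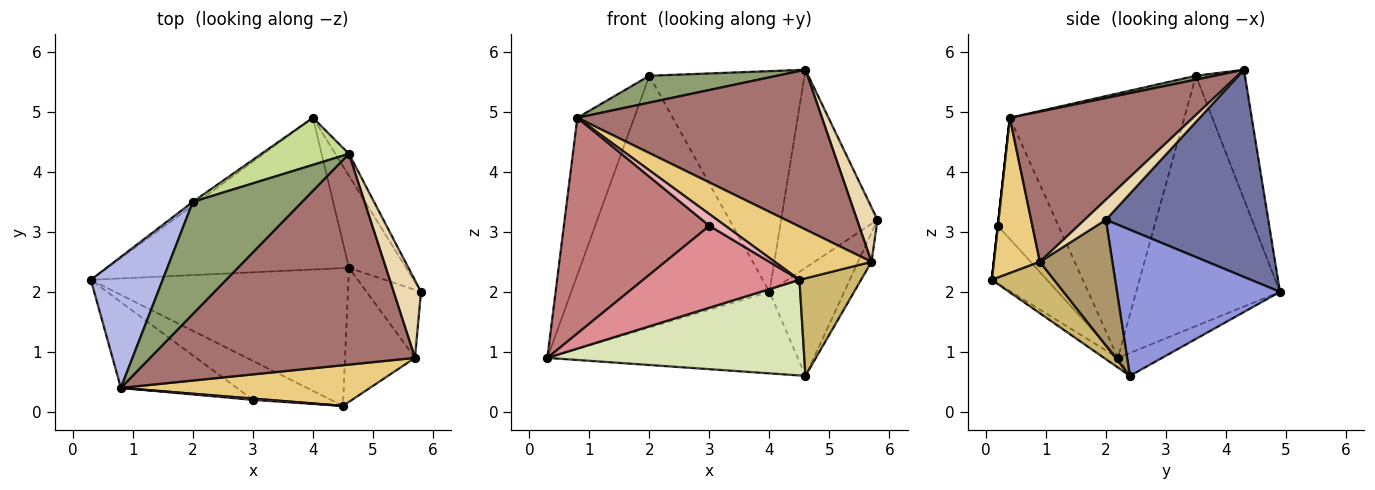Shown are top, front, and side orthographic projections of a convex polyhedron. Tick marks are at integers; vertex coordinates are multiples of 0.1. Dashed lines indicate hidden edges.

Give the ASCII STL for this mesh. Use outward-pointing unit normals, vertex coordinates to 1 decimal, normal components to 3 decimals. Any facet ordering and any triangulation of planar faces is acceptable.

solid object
 facet normal 0.859 0.510 -0.057
  outer loop
   vertex 4.6 4.3 5.7
   vertex 5.8 2.0 3.2
   vertex 4.0 4.9 2.0
  endloop
 endfacet
 facet normal -0.083 0.472 -0.878
  outer loop
   vertex 4.6 2.4 0.6
   vertex 0.3 2.2 0.9
   vertex 4.0 4.9 2.0
  endloop
 endfacet
 facet normal 0.856 0.393 -0.335
  outer loop
   vertex 4.6 2.4 0.6
   vertex 4.0 4.9 2.0
   vertex 5.8 2.0 3.2
  endloop
 endfacet
 facet normal -0.921 0.300 0.250
  outer loop
   vertex 2.0 3.5 5.6
   vertex 0.3 2.2 0.9
   vertex 0.8 0.4 4.9
  endloop
 endfacet
 facet normal 0.034 -0.233 0.972
  outer loop
   vertex 2.0 3.5 5.6
   vertex 0.8 0.4 4.9
   vertex 4.6 4.3 5.7
  endloop
 endfacet
 facet normal -0.587 0.809 -0.011
  outer loop
   vertex 2.0 3.5 5.6
   vertex 4.0 4.9 2.0
   vertex 0.3 2.2 0.9
  endloop
 endfacet
 facet normal -0.295 0.934 0.199
  outer loop
   vertex 2.0 3.5 5.6
   vertex 4.6 4.3 5.7
   vertex 4.0 4.9 2.0
  endloop
 endfacet
 facet normal -0.031 -0.570 -0.821
  outer loop
   vertex 4.5 0.1 2.2
   vertex 0.3 2.2 0.9
   vertex 4.6 2.4 0.6
  endloop
 endfacet
 facet normal 0.905 0.167 -0.392
  outer loop
   vertex 5.7 0.9 2.5
   vertex 4.6 2.4 0.6
   vertex 5.8 2.0 3.2
  endloop
 endfacet
 facet normal 0.511 -0.506 -0.695
  outer loop
   vertex 5.7 0.9 2.5
   vertex 4.5 0.1 2.2
   vertex 4.6 2.4 0.6
  endloop
 endfacet
 facet normal 0.354 -0.744 0.567
  outer loop
   vertex 5.7 0.9 2.5
   vertex 0.8 0.4 4.9
   vertex 4.5 0.1 2.2
  endloop
 endfacet
 facet normal 0.516 -0.493 0.701
  outer loop
   vertex 5.7 0.9 2.5
   vertex 5.8 2.0 3.2
   vertex 4.6 4.3 5.7
  endloop
 endfacet
 facet normal 0.412 -0.550 0.726
  outer loop
   vertex 5.7 0.9 2.5
   vertex 4.6 4.3 5.7
   vertex 0.8 0.4 4.9
  endloop
 endfacet
 facet normal -0.361 -0.867 -0.345
  outer loop
   vertex 3.0 0.2 3.1
   vertex 0.8 0.4 4.9
   vertex 0.3 2.2 0.9
  endloop
 endfacet
 facet normal -0.303 -0.860 -0.410
  outer loop
   vertex 3.0 0.2 3.1
   vertex 0.3 2.2 0.9
   vertex 4.5 0.1 2.2
  endloop
 endfacet
 facet normal 0.000 -0.994 0.110
  outer loop
   vertex 3.0 0.2 3.1
   vertex 4.5 0.1 2.2
   vertex 0.8 0.4 4.9
  endloop
 endfacet
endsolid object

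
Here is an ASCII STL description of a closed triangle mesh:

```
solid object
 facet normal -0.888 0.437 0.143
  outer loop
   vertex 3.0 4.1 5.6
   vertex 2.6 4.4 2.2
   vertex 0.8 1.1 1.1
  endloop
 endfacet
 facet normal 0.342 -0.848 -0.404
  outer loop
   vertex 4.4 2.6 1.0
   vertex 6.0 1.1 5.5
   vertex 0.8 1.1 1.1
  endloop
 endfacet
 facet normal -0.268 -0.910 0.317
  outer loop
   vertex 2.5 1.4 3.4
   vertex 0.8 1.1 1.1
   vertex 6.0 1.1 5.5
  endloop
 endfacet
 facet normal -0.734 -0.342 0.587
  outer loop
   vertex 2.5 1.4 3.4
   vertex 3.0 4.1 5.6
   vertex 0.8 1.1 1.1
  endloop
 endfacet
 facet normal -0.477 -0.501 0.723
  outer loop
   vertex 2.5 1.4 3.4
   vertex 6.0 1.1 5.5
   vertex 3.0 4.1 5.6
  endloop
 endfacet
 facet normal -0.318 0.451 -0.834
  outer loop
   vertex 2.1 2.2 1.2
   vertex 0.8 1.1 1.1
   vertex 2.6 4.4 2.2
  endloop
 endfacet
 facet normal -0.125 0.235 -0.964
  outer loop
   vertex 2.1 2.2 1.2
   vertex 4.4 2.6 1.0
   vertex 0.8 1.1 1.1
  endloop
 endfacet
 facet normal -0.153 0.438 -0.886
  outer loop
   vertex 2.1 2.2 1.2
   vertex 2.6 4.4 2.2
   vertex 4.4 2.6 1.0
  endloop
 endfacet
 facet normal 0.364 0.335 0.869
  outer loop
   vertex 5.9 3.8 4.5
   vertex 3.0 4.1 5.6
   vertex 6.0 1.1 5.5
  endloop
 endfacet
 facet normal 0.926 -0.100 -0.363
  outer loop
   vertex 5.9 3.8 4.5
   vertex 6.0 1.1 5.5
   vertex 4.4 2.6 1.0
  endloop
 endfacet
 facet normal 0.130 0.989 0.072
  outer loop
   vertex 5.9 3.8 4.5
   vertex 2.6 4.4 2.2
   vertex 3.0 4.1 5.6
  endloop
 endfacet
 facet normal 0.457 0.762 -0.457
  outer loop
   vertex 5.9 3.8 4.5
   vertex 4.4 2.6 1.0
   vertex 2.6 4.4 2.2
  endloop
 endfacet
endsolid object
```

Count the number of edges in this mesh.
18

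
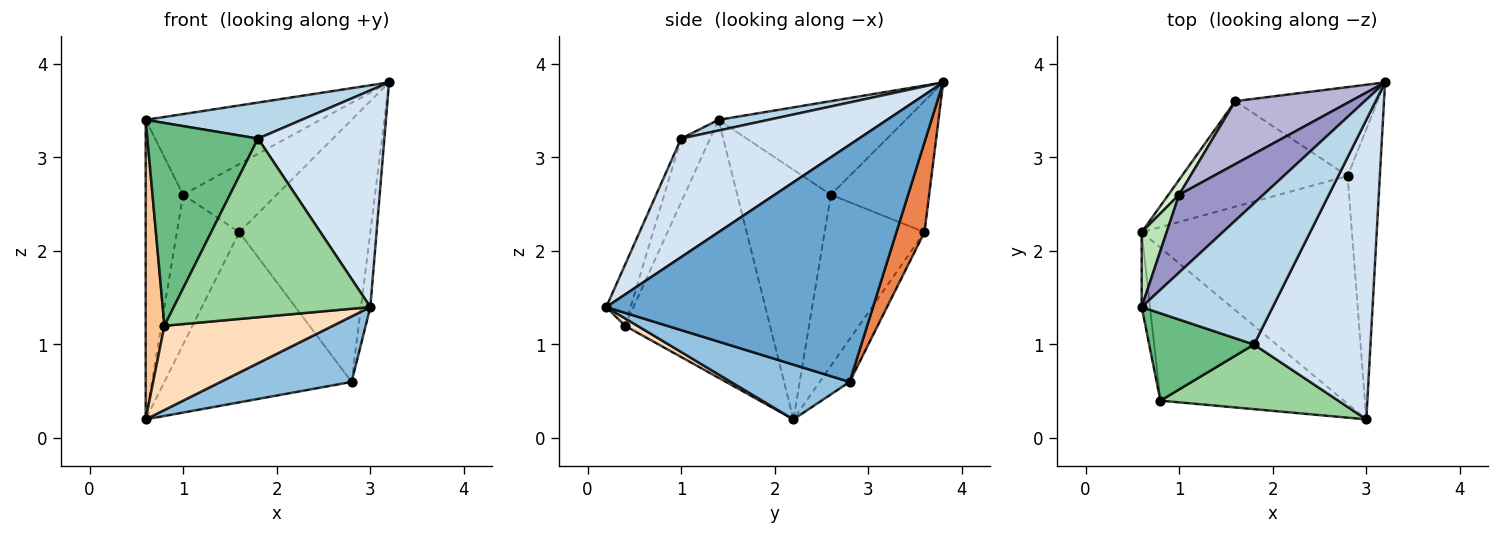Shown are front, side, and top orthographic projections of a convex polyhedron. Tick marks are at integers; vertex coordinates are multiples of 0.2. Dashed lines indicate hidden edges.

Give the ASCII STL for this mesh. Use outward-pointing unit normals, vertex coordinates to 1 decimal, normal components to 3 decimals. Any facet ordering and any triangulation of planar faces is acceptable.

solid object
 facet normal 0.990 0.035 -0.135
  outer loop
   vertex 2.8 2.8 0.6
   vertex 3.2 3.8 3.8
   vertex 3.0 0.2 1.4
  endloop
 endfacet
 facet normal 0.243 -0.268 -0.932
  outer loop
   vertex 2.8 2.8 0.6
   vertex 3.0 0.2 1.4
   vertex 0.6 2.2 0.2
  endloop
 endfacet
 facet normal 0.079 -0.246 0.966
  outer loop
   vertex 1.8 1.0 3.2
   vertex 3.2 3.8 3.8
   vertex 0.6 1.4 3.4
  endloop
 endfacet
 facet normal 0.636 -0.452 0.625
  outer loop
   vertex 1.8 1.0 3.2
   vertex 3.0 0.2 1.4
   vertex 3.2 3.8 3.8
  endloop
 endfacet
 facet normal 0.199 0.928 -0.315
  outer loop
   vertex 1.6 3.6 2.2
   vertex 3.2 3.8 3.8
   vertex 2.8 2.8 0.6
  endloop
 endfacet
 facet normal -0.135 0.842 -0.522
  outer loop
   vertex 1.6 3.6 2.2
   vertex 2.8 2.8 0.6
   vertex 0.6 2.2 0.2
  endloop
 endfacet
 facet normal -0.991 -0.128 -0.032
  outer loop
   vertex 0.8 0.4 1.2
   vertex 0.6 1.4 3.4
   vertex 0.6 2.2 0.2
  endloop
 endfacet
 facet normal 0.036 -0.482 -0.875
  outer loop
   vertex 0.8 0.4 1.2
   vertex 0.6 2.2 0.2
   vertex 3.0 0.2 1.4
  endloop
 endfacet
 facet normal -0.234 -0.893 0.385
  outer loop
   vertex 0.8 0.4 1.2
   vertex 1.8 1.0 3.2
   vertex 0.6 1.4 3.4
  endloop
 endfacet
 facet normal -0.116 -0.934 0.338
  outer loop
   vertex 0.8 0.4 1.2
   vertex 3.0 0.2 1.4
   vertex 1.8 1.0 3.2
  endloop
 endfacet
 facet normal -0.925 0.370 0.092
  outer loop
   vertex 1.0 2.6 2.6
   vertex 0.6 2.2 0.2
   vertex 0.6 1.4 3.4
  endloop
 endfacet
 facet normal -0.847 0.529 0.053
  outer loop
   vertex 1.0 2.6 2.6
   vertex 1.6 3.6 2.2
   vertex 0.6 2.2 0.2
  endloop
 endfacet
 facet normal -0.611 0.570 0.550
  outer loop
   vertex 1.0 2.6 2.6
   vertex 0.6 1.4 3.4
   vertex 3.2 3.8 3.8
  endloop
 endfacet
 facet normal -0.610 0.581 0.538
  outer loop
   vertex 1.0 2.6 2.6
   vertex 3.2 3.8 3.8
   vertex 1.6 3.6 2.2
  endloop
 endfacet
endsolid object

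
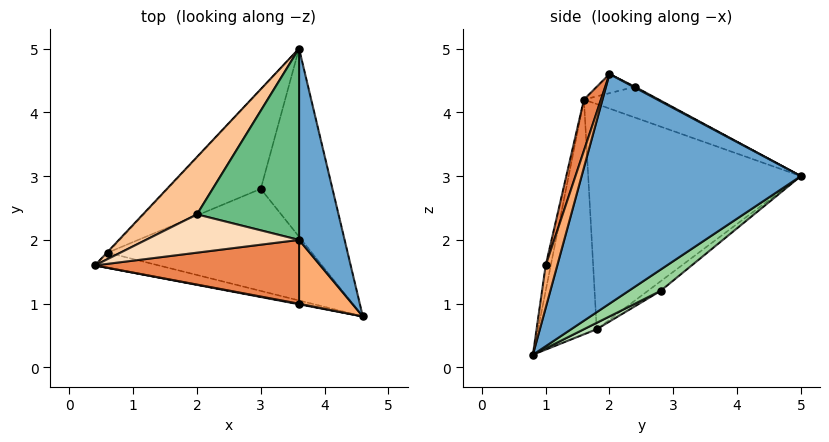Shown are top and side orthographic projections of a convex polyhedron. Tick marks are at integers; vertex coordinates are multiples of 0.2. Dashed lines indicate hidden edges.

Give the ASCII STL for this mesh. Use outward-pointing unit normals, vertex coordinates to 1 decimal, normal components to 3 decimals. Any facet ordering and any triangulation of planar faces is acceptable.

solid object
 facet normal 0.976 0.103 0.194
  outer loop
   vertex 3.6 2.0 4.6
   vertex 4.6 0.8 0.2
   vertex 3.6 5.0 3.0
  endloop
 endfacet
 facet normal -0.248 -0.966 -0.067
  outer loop
   vertex 0.6 1.8 0.6
   vertex 4.6 0.8 0.2
   vertex 0.4 1.6 4.2
  endloop
 endfacet
 facet normal -0.729 0.685 -0.002
  outer loop
   vertex 0.6 1.8 0.6
   vertex 0.4 1.6 4.2
   vertex 3.6 5.0 3.0
  endloop
 endfacet
 facet normal -0.168 -0.986 0.021
  outer loop
   vertex 3.6 1.0 1.6
   vertex 0.4 1.6 4.2
   vertex 4.6 0.8 0.2
  endloop
 endfacet
 facet normal 0.079 -0.946 0.315
  outer loop
   vertex 3.6 1.0 1.6
   vertex 3.6 2.0 4.6
   vertex 0.4 1.6 4.2
  endloop
 endfacet
 facet normal 0.245 -0.920 0.307
  outer loop
   vertex 3.6 1.0 1.6
   vertex 4.6 0.8 0.2
   vertex 3.6 2.0 4.6
  endloop
 endfacet
 facet normal -0.392 0.611 0.688
  outer loop
   vertex 2.0 2.4 4.4
   vertex 3.6 5.0 3.0
   vertex 0.4 1.6 4.2
  endloop
 endfacet
 facet normal -0.124 0.000 0.992
  outer loop
   vertex 2.0 2.4 4.4
   vertex 0.4 1.6 4.2
   vertex 3.6 2.0 4.6
  endloop
 endfacet
 facet normal 0.007 0.471 0.882
  outer loop
   vertex 2.0 2.4 4.4
   vertex 3.6 2.0 4.6
   vertex 3.6 5.0 3.0
  endloop
 endfacet
 facet normal 0.232 0.577 -0.783
  outer loop
   vertex 3.0 2.8 1.2
   vertex 3.6 5.0 3.0
   vertex 4.6 0.8 0.2
  endloop
 endfacet
 facet normal 0.028 0.465 -0.885
  outer loop
   vertex 3.0 2.8 1.2
   vertex 4.6 0.8 0.2
   vertex 0.6 1.8 0.6
  endloop
 endfacet
 facet normal -0.078 0.644 -0.761
  outer loop
   vertex 3.0 2.8 1.2
   vertex 0.6 1.8 0.6
   vertex 3.6 5.0 3.0
  endloop
 endfacet
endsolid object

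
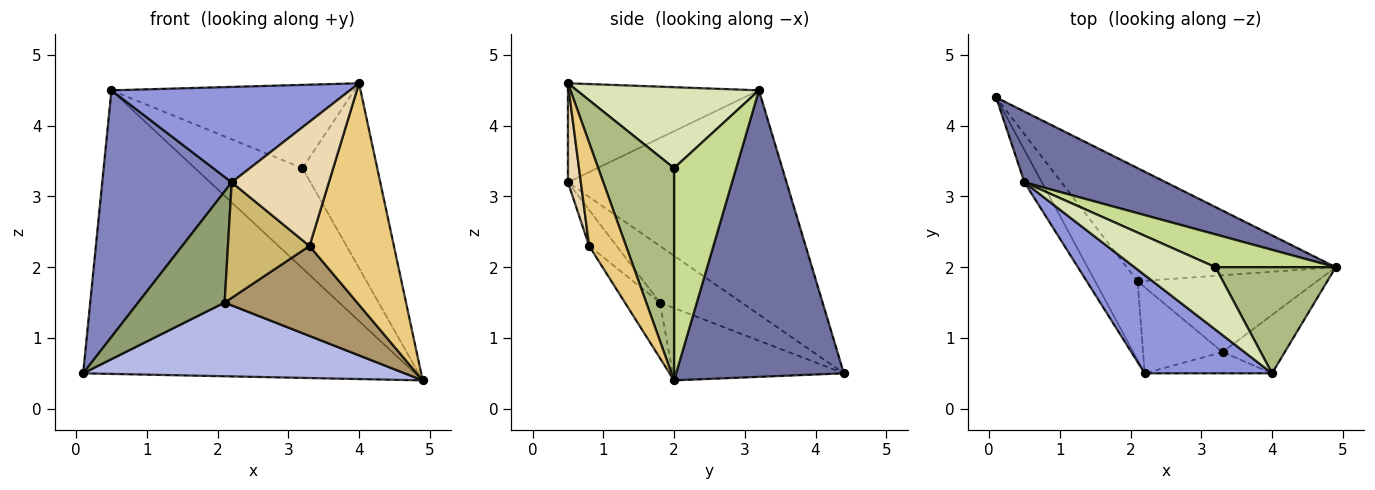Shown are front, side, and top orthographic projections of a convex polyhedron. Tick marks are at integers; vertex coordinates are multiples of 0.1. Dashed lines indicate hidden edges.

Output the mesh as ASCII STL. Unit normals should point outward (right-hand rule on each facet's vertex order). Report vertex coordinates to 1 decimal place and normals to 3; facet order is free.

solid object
 facet normal 0.440 0.871 0.217
  outer loop
   vertex 0.5 3.2 4.5
   vertex 4.9 2.0 0.4
   vertex 0.1 4.4 0.5
  endloop
 endfacet
 facet normal -0.859 -0.508 -0.067
  outer loop
   vertex 0.5 3.2 4.5
   vertex 0.1 4.4 0.5
   vertex 2.2 0.5 3.2
  endloop
 endfacet
 facet normal -0.487 -0.608 0.626
  outer loop
   vertex 0.5 3.2 4.5
   vertex 2.2 0.5 3.2
   vertex 4.0 0.5 4.6
  endloop
 endfacet
 facet normal -0.279 -0.524 -0.805
  outer loop
   vertex 2.1 1.8 1.5
   vertex 0.1 4.4 0.5
   vertex 4.9 2.0 0.4
  endloop
 endfacet
 facet normal -0.611 -0.646 -0.458
  outer loop
   vertex 2.1 1.8 1.5
   vertex 2.2 0.5 3.2
   vertex 0.1 4.4 0.5
  endloop
 endfacet
 facet normal 0.660 0.651 0.374
  outer loop
   vertex 3.2 2.0 3.4
   vertex 4.0 0.5 4.6
   vertex 4.9 2.0 0.4
  endloop
 endfacet
 facet normal 0.481 0.833 0.273
  outer loop
   vertex 3.2 2.0 3.4
   vertex 4.9 2.0 0.4
   vertex 0.5 3.2 4.5
  endloop
 endfacet
 facet normal 0.514 0.686 0.514
  outer loop
   vertex 3.2 2.0 3.4
   vertex 0.5 3.2 4.5
   vertex 4.0 0.5 4.6
  endloop
 endfacet
 facet normal -0.197 -0.746 -0.637
  outer loop
   vertex 3.3 0.8 2.3
   vertex 2.1 1.8 1.5
   vertex 4.9 2.0 0.4
  endloop
 endfacet
 facet normal -0.261 -0.774 -0.577
  outer loop
   vertex 3.3 0.8 2.3
   vertex 2.2 0.5 3.2
   vertex 2.1 1.8 1.5
  endloop
 endfacet
 facet normal 0.389 -0.891 -0.235
  outer loop
   vertex 3.3 0.8 2.3
   vertex 4.9 2.0 0.4
   vertex 4.0 0.5 4.6
  endloop
 endfacet
 facet normal 0.130 -0.977 -0.167
  outer loop
   vertex 3.3 0.8 2.3
   vertex 4.0 0.5 4.6
   vertex 2.2 0.5 3.2
  endloop
 endfacet
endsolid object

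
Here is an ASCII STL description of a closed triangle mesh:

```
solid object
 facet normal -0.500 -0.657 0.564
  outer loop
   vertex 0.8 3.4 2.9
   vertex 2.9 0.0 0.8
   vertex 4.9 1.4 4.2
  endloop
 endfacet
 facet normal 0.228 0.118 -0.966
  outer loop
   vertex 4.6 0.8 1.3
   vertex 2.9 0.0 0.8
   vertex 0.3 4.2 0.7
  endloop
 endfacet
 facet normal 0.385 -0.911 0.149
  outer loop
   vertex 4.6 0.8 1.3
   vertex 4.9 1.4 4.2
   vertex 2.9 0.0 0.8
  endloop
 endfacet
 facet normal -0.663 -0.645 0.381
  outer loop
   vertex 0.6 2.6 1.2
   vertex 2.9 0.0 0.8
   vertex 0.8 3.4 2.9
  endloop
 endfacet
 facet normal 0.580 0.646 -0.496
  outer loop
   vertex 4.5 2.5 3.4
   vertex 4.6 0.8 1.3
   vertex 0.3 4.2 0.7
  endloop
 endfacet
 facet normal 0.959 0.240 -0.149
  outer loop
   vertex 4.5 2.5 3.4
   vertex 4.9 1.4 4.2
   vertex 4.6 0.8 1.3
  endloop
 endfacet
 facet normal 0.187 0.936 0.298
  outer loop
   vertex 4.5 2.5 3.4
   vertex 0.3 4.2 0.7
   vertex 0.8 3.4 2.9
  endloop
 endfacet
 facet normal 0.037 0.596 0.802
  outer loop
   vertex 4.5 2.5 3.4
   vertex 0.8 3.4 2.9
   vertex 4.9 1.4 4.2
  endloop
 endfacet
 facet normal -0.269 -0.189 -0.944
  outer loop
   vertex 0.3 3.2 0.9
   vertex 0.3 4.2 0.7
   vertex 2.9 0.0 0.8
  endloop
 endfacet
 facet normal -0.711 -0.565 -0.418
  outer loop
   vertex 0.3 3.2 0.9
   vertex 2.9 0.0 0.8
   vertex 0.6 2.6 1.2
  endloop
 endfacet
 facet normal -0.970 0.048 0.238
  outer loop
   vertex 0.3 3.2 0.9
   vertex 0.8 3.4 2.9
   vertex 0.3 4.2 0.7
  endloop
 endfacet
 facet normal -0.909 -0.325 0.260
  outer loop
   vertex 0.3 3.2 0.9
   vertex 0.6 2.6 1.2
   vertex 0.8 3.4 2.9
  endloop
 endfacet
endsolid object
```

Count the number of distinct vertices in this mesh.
8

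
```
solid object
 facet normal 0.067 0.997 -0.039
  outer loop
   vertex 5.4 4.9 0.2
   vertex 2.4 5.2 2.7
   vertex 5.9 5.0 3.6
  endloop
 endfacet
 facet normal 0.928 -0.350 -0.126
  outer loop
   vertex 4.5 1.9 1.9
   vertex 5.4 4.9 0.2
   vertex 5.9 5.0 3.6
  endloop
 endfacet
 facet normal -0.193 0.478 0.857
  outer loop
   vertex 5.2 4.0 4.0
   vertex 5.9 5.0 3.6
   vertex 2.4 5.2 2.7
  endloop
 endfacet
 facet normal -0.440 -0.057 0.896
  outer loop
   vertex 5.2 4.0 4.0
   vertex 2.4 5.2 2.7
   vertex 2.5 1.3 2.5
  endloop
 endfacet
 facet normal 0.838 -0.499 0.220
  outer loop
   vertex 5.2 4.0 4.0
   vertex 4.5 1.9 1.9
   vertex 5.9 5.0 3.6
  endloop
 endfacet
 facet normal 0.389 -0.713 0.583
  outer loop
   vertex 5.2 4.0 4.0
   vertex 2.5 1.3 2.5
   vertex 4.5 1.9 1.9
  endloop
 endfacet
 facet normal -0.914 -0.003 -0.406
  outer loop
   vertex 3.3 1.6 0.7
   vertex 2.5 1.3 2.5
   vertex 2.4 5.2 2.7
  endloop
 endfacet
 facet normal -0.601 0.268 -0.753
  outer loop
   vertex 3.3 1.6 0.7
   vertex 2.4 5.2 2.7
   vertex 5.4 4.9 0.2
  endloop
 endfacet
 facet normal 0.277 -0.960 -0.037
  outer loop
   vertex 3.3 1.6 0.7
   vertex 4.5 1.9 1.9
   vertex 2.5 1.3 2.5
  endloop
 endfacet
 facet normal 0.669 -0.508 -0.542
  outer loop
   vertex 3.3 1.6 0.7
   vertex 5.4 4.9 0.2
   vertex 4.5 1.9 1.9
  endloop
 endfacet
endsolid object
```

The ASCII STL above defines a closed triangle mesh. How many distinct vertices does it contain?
7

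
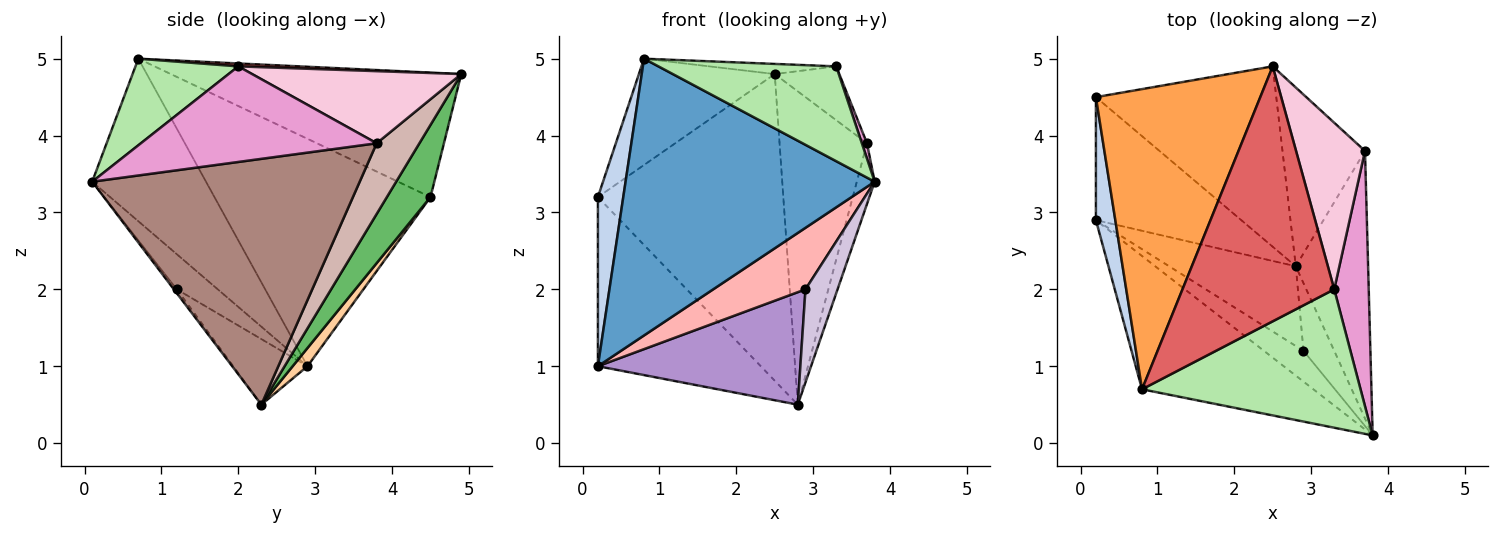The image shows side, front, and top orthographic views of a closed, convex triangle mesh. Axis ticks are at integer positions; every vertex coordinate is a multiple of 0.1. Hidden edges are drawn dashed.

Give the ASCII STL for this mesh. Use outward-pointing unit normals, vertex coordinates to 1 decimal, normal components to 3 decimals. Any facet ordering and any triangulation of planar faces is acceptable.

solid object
 facet normal -0.381 -0.833 -0.401
  outer loop
   vertex 0.8 0.7 5.0
   vertex 0.2 2.9 1.0
   vertex 3.8 0.1 3.4
  endloop
 endfacet
 facet normal -0.990 -0.116 0.085
  outer loop
   vertex 0.2 4.5 3.2
   vertex 0.2 2.9 1.0
   vertex 0.8 0.7 5.0
  endloop
 endfacet
 facet normal -0.581 0.272 0.767
  outer loop
   vertex 0.2 4.5 3.2
   vertex 0.8 0.7 5.0
   vertex 2.5 4.9 4.8
  endloop
 endfacet
 facet normal 0.073 0.807 -0.587
  outer loop
   vertex 0.2 4.5 3.2
   vertex 2.8 2.3 0.5
   vertex 0.2 2.9 1.0
  endloop
 endfacet
 facet normal 0.199 0.845 -0.497
  outer loop
   vertex 0.2 4.5 3.2
   vertex 2.5 4.9 4.8
   vertex 2.8 2.3 0.5
  endloop
 endfacet
 facet normal 0.311 -0.537 0.784
  outer loop
   vertex 3.3 2.0 4.9
   vertex 0.8 0.7 5.0
   vertex 3.8 0.1 3.4
  endloop
 endfacet
 facet normal 0.019 0.040 0.999
  outer loop
   vertex 3.3 2.0 4.9
   vertex 2.5 4.9 4.8
   vertex 0.8 0.7 5.0
  endloop
 endfacet
 facet normal -0.369 -0.831 -0.416
  outer loop
   vertex 2.9 1.2 2.0
   vertex 3.8 0.1 3.4
   vertex 0.2 2.9 1.0
  endloop
 endfacet
 facet normal -0.287 -0.782 -0.554
  outer loop
   vertex 2.9 1.2 2.0
   vertex 0.2 2.9 1.0
   vertex 2.8 2.3 0.5
  endloop
 endfacet
 facet normal -0.073 -0.807 -0.587
  outer loop
   vertex 2.9 1.2 2.0
   vertex 2.8 2.3 0.5
   vertex 3.8 0.1 3.4
  endloop
 endfacet
 facet normal 0.957 0.064 -0.282
  outer loop
   vertex 3.7 3.8 3.9
   vertex 3.8 0.1 3.4
   vertex 2.8 2.3 0.5
  endloop
 endfacet
 facet normal 0.391 0.800 -0.456
  outer loop
   vertex 3.7 3.8 3.9
   vertex 2.8 2.3 0.5
   vertex 2.5 4.9 4.8
  endloop
 endfacet
 facet normal 0.940 -0.020 0.339
  outer loop
   vertex 3.7 3.8 3.9
   vertex 3.3 2.0 4.9
   vertex 3.8 0.1 3.4
  endloop
 endfacet
 facet normal 0.706 0.218 0.674
  outer loop
   vertex 3.7 3.8 3.9
   vertex 2.5 4.9 4.8
   vertex 3.3 2.0 4.9
  endloop
 endfacet
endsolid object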